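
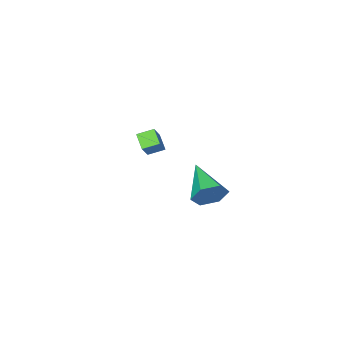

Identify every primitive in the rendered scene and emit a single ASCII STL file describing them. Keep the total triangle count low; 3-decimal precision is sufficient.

solid 
facet normal -0.516 -0.401 -0.757
outer loop
vertex -3.158 -2.594 -2.057
vertex -3.934 -2.188 -1.743
vertex -2.967 -1.805 -2.606
endloop
endfacet
facet normal 0.834 -0.437 -0.338
outer loop
vertex -2.306 -1.292 -1.637
vertex -3.158 -2.594 -2.057
vertex -2.967 -1.805 -2.606
endloop
endfacet
facet normal -0.517 -0.400 -0.757
outer loop
vertex -2.967 -1.805 -2.606
vertex -3.934 -2.188 -1.743
vertex -3.743 -1.399 -2.291
endloop
endfacet
facet normal 0.195 0.806 -0.559
outer loop
vertex -3.743 -1.399 -2.291
vertex -2.306 -1.292 -1.637
vertex -2.967 -1.805 -2.606
endloop
endfacet
facet normal -0.195 -0.806 0.560
outer loop
vertex -3.158 -2.594 -2.057
vertex -3.273 -1.675 -0.774
vertex -3.934 -2.188 -1.743
endloop
endfacet
facet normal 0.834 -0.437 -0.338
outer loop
vertex -2.497 -2.081 -1.089
vertex -3.158 -2.594 -2.057
vertex -2.306 -1.292 -1.637
endloop
endfacet
facet normal -0.194 -0.806 0.560
outer loop
vertex -2.497 -2.081 -1.089
vertex -3.273 -1.675 -0.774
vertex -3.158 -2.594 -2.057
endloop
endfacet
facet normal -0.834 0.436 0.338
outer loop
vertex -3.934 -2.188 -1.743
vertex -3.273 -1.675 -0.774
vertex -3.743 -1.399 -2.291
endloop
endfacet
facet normal 0.195 0.805 -0.560
outer loop
vertex -3.082 -0.886 -1.323
vertex -2.306 -1.292 -1.637
vertex -3.743 -1.399 -2.291
endloop
endfacet
facet normal -0.834 0.437 0.338
outer loop
vertex -3.743 -1.399 -2.291
vertex -3.273 -1.675 -0.774
vertex -3.082 -0.886 -1.323
endloop
endfacet
facet normal 0.516 0.401 0.757
outer loop
vertex -3.082 -0.886 -1.323
vertex -2.497 -2.081 -1.089
vertex -2.306 -1.292 -1.637
endloop
endfacet
facet normal 0.517 0.401 0.756
outer loop
vertex -3.273 -1.675 -0.774
vertex -2.497 -2.081 -1.089
vertex -3.082 -0.886 -1.323
endloop
endfacet
facet normal 0.258 0.902 -0.346
outer loop
vertex -1.668 4.577 -1.905
vertex -1.949 4.963 -1.107
vertex -1.069 4.676 -1.2
endloop
endfacet
facet normal 0.586 -0.705 -0.399
outer loop
vertex -1.668 4.577 -1.905
vertex -1.069 4.676 -1.2
vertex -2.511 2.997 -0.353
endloop
endfacet
facet normal 0.258 0.902 -0.346
outer loop
vertex -1.069 4.676 -1.2
vertex -1.949 4.963 -1.107
vertex -1.35 5.062 -0.402
endloop
endfacet
facet normal 0.771 -0.422 0.476
outer loop
vertex -1.069 4.676 -1.2
vertex -1.35 5.062 -0.402
vertex -2.511 2.997 -0.353
endloop
endfacet
facet normal 0.259 0.902 -0.346
outer loop
vertex -1.35 5.062 -0.402
vertex -1.949 4.963 -1.107
vertex -2.23 5.35 -0.309
endloop
endfacet
facet normal 0.095 -0.030 0.995
outer loop
vertex -1.35 5.062 -0.402
vertex -2.23 5.35 -0.309
vertex -2.511 2.997 -0.353
endloop
endfacet
facet normal 0.259 0.902 -0.346
outer loop
vertex -2.23 5.35 -0.309
vertex -1.949 4.963 -1.107
vertex -2.828 5.251 -1.014
endloop
endfacet
facet normal -0.766 0.080 0.638
outer loop
vertex -2.23 5.35 -0.309
vertex -2.828 5.251 -1.014
vertex -2.511 2.997 -0.353
endloop
endfacet
facet normal 0.259 0.902 -0.346
outer loop
vertex -2.828 5.251 -1.014
vertex -1.949 4.963 -1.107
vertex -2.547 4.864 -1.812
endloop
endfacet
facet normal -0.950 -0.203 -0.236
outer loop
vertex -2.828 5.251 -1.014
vertex -2.547 4.864 -1.812
vertex -2.511 2.997 -0.353
endloop
endfacet
facet normal 0.258 0.902 -0.346
outer loop
vertex -2.547 4.864 -1.812
vertex -1.949 4.963 -1.107
vertex -1.668 4.577 -1.905
endloop
endfacet
facet normal -0.274 -0.595 -0.755
outer loop
vertex -2.547 4.864 -1.812
vertex -1.668 4.577 -1.905
vertex -2.511 2.997 -0.353
endloop
endfacet

endsolid


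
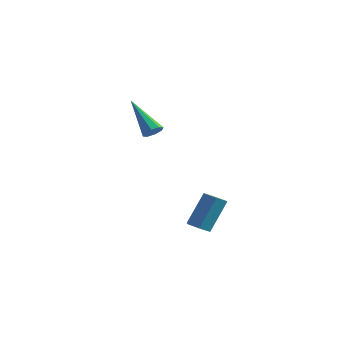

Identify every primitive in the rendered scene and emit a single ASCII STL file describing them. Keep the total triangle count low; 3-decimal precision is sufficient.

solid 
facet normal 0.704 -0.191 -0.684
outer loop
vertex -0.447 -0.094 1.112
vertex -0.788 -0.048 0.748
vertex -0.476 0.265 0.982
endloop
endfacet
facet normal 0.537 0.325 0.778
outer loop
vertex -0.447 -0.094 1.112
vertex -0.476 0.265 0.982
vertex -2.252 0.348 2.172
endloop
endfacet
facet normal 0.704 -0.191 -0.684
outer loop
vertex -0.476 0.265 0.982
vertex -0.788 -0.048 0.748
vertex -0.687 0.44 0.716
endloop
endfacet
facet normal 0.283 0.889 0.360
outer loop
vertex -0.476 0.265 0.982
vertex -0.687 0.44 0.716
vertex -2.252 0.348 2.172
endloop
endfacet
facet normal 0.702 -0.190 -0.686
outer loop
vertex -0.687 0.44 0.716
vertex -0.788 -0.048 0.748
vertex -0.958 0.33 0.469
endloop
endfacet
facet normal -0.224 0.958 -0.180
outer loop
vertex -0.687 0.44 0.716
vertex -0.958 0.33 0.469
vertex -2.252 0.348 2.172
endloop
endfacet
facet normal 0.704 -0.189 -0.685
outer loop
vertex -0.958 0.33 0.469
vertex -0.788 -0.048 0.748
vertex -1.129 -0.002 0.385
endloop
endfacet
facet normal -0.691 0.490 -0.531
outer loop
vertex -0.958 0.33 0.469
vertex -1.129 -0.002 0.385
vertex -2.252 0.348 2.172
endloop
endfacet
facet normal 0.703 -0.191 -0.685
outer loop
vertex -1.129 -0.002 0.385
vertex -0.788 -0.048 0.748
vertex -1.1 -0.361 0.515
endloop
endfacet
facet normal -0.842 -0.242 -0.482
outer loop
vertex -1.129 -0.002 0.385
vertex -1.1 -0.361 0.515
vertex -2.252 0.348 2.172
endloop
endfacet
facet normal 0.703 -0.191 -0.685
outer loop
vertex -1.1 -0.361 0.515
vertex -0.788 -0.048 0.748
vertex -0.889 -0.537 0.781
endloop
endfacet
facet normal -0.589 -0.805 -0.065
outer loop
vertex -1.1 -0.361 0.515
vertex -0.889 -0.537 0.781
vertex -2.252 0.348 2.172
endloop
endfacet
facet normal 0.703 -0.191 -0.685
outer loop
vertex -0.889 -0.537 0.781
vertex -0.788 -0.048 0.748
vertex -0.618 -0.426 1.028
endloop
endfacet
facet normal -0.079 -0.874 0.479
outer loop
vertex -0.889 -0.537 0.781
vertex -0.618 -0.426 1.028
vertex -2.252 0.348 2.172
endloop
endfacet
facet normal 0.704 -0.190 -0.684
outer loop
vertex -0.618 -0.426 1.028
vertex -0.788 -0.048 0.748
vertex -0.447 -0.094 1.112
endloop
endfacet
facet normal 0.386 -0.408 0.827
outer loop
vertex -0.618 -0.426 1.028
vertex -0.447 -0.094 1.112
vertex -2.252 0.348 2.172
endloop
endfacet
facet normal -0.146 -0.501 -0.853
outer loop
vertex 1.449 0.163 -4.506
vertex 1.098 0.618 -4.713
vertex 1.699 0.624 -4.819
endloop
endfacet
facet normal 0.901 -0.424 0.095
outer loop
vertex 1.449 0.163 -4.506
vertex 1.699 0.624 -4.819
vertex 1.712 1.068 -2.961
endloop
endfacet
facet normal 0.900 -0.426 0.096
outer loop
vertex 1.712 1.068 -2.961
vertex 1.699 0.624 -4.819
vertex 1.963 1.528 -3.273
endloop
endfacet
facet normal 0.146 0.500 0.854
outer loop
vertex 1.712 1.068 -2.961
vertex 1.963 1.528 -3.273
vertex 1.362 1.522 -3.167
endloop
endfacet
facet normal -0.146 -0.500 -0.854
outer loop
vertex 1.699 0.624 -4.819
vertex 1.098 0.618 -4.713
vertex 1.348 1.078 -5.025
endloop
endfacet
facet normal 0.805 0.442 -0.396
outer loop
vertex 1.699 0.624 -4.819
vertex 1.348 1.078 -5.025
vertex 1.963 1.528 -3.273
endloop
endfacet
facet normal 0.805 0.442 -0.396
outer loop
vertex 1.963 1.528 -3.273
vertex 1.348 1.078 -5.025
vertex 1.612 1.983 -3.479
endloop
endfacet
facet normal 0.146 0.499 0.854
outer loop
vertex 1.963 1.528 -3.273
vertex 1.612 1.983 -3.479
vertex 1.362 1.522 -3.167
endloop
endfacet
facet normal -0.146 -0.500 -0.854
outer loop
vertex 1.348 1.078 -5.025
vertex 1.098 0.618 -4.713
vertex 0.748 1.072 -4.919
endloop
endfacet
facet normal -0.095 0.866 -0.491
outer loop
vertex 1.348 1.078 -5.025
vertex 0.748 1.072 -4.919
vertex 1.612 1.983 -3.479
endloop
endfacet
facet normal -0.094 0.866 -0.491
outer loop
vertex 1.612 1.983 -3.479
vertex 0.748 1.072 -4.919
vertex 1.011 1.977 -3.374
endloop
endfacet
facet normal 0.144 0.500 0.854
outer loop
vertex 1.612 1.983 -3.479
vertex 1.011 1.977 -3.374
vertex 1.362 1.522 -3.167
endloop
endfacet
facet normal -0.146 -0.500 -0.854
outer loop
vertex 0.748 1.072 -4.919
vertex 1.098 0.618 -4.713
vertex 0.497 0.612 -4.607
endloop
endfacet
facet normal -0.900 0.426 -0.096
outer loop
vertex 0.748 1.072 -4.919
vertex 0.497 0.612 -4.607
vertex 1.011 1.977 -3.374
endloop
endfacet
facet normal -0.901 0.424 -0.094
outer loop
vertex 1.011 1.977 -3.374
vertex 0.497 0.612 -4.607
vertex 0.761 1.516 -3.061
endloop
endfacet
facet normal 0.146 0.501 0.853
outer loop
vertex 1.011 1.977 -3.374
vertex 0.761 1.516 -3.061
vertex 1.362 1.522 -3.167
endloop
endfacet
facet normal -0.146 -0.499 -0.854
outer loop
vertex 0.497 0.612 -4.607
vertex 1.098 0.618 -4.713
vertex 0.848 0.157 -4.401
endloop
endfacet
facet normal -0.805 -0.442 0.396
outer loop
vertex 0.497 0.612 -4.607
vertex 0.848 0.157 -4.401
vertex 0.761 1.516 -3.061
endloop
endfacet
facet normal -0.805 -0.442 0.396
outer loop
vertex 0.761 1.516 -3.061
vertex 0.848 0.157 -4.401
vertex 1.112 1.062 -2.855
endloop
endfacet
facet normal 0.146 0.500 0.854
outer loop
vertex 0.761 1.516 -3.061
vertex 1.112 1.062 -2.855
vertex 1.362 1.522 -3.167
endloop
endfacet
facet normal -0.144 -0.500 -0.854
outer loop
vertex 0.848 0.157 -4.401
vertex 1.098 0.618 -4.713
vertex 1.449 0.163 -4.506
endloop
endfacet
facet normal 0.094 -0.866 0.491
outer loop
vertex 0.848 0.157 -4.401
vertex 1.449 0.163 -4.506
vertex 1.112 1.062 -2.855
endloop
endfacet
facet normal 0.095 -0.866 0.491
outer loop
vertex 1.112 1.062 -2.855
vertex 1.449 0.163 -4.506
vertex 1.712 1.068 -2.961
endloop
endfacet
facet normal 0.146 0.500 0.854
outer loop
vertex 1.112 1.062 -2.855
vertex 1.712 1.068 -2.961
vertex 1.362 1.522 -3.167
endloop
endfacet

endsolid


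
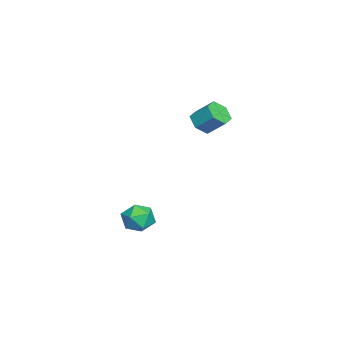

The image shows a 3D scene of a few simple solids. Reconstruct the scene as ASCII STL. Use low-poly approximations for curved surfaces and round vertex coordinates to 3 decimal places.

solid 
facet normal -0.104 0.927 0.360
outer loop
vertex -0.639 -2.701 -3.426
vertex -1.191 -3.074 -2.625
vertex -0.156 -2.987 -2.549
endloop
endfacet
facet normal 0.509 0.861 0.000
outer loop
vertex -0.639 -2.701 -3.426
vertex -0.156 -2.987 -2.549
vertex 0.256 -3.23 -3.473
endloop
endfacet
facet normal 0.353 0.657 -0.666
outer loop
vertex -0.639 -2.701 -3.426
vertex 0.256 -3.23 -3.473
vertex -0.524 -3.467 -4.121
endloop
endfacet
facet normal -0.356 0.598 -0.718
outer loop
vertex -0.639 -2.701 -3.426
vertex -0.524 -3.467 -4.121
vertex -1.418 -3.37 -3.597
endloop
endfacet
facet normal -0.639 0.765 -0.084
outer loop
vertex -0.639 -2.701 -3.426
vertex -1.418 -3.37 -3.597
vertex -1.191 -3.074 -2.625
endloop
endfacet
facet normal 0.889 0.340 0.307
outer loop
vertex 0.256 -3.23 -3.473
vertex -0.156 -2.987 -2.549
vertex 0.258 -3.93 -2.703
endloop
endfacet
facet normal -0.103 0.447 0.889
outer loop
vertex -0.156 -2.987 -2.549
vertex -1.191 -3.074 -2.625
vertex -0.636 -3.833 -2.179
endloop
endfacet
facet normal -0.968 0.184 0.170
outer loop
vertex -1.191 -3.074 -2.625
vertex -1.418 -3.37 -3.597
vertex -1.416 -4.07 -2.827
endloop
endfacet
facet normal -0.511 -0.084 -0.856
outer loop
vertex -1.418 -3.37 -3.597
vertex -0.524 -3.467 -4.121
vertex -1.004 -4.313 -3.751
endloop
endfacet
facet normal 0.637 0.013 -0.771
outer loop
vertex -0.524 -3.467 -4.121
vertex 0.256 -3.23 -3.473
vertex 0.031 -4.226 -3.675
endloop
endfacet
facet normal 0.356 -0.598 0.718
outer loop
vertex -0.521 -4.599 -2.874
vertex 0.258 -3.93 -2.703
vertex -0.636 -3.833 -2.179
endloop
endfacet
facet normal -0.353 -0.657 0.666
outer loop
vertex -0.521 -4.599 -2.874
vertex -0.636 -3.833 -2.179
vertex -1.416 -4.07 -2.827
endloop
endfacet
facet normal -0.509 -0.861 -0.000
outer loop
vertex -0.521 -4.599 -2.874
vertex -1.416 -4.07 -2.827
vertex -1.004 -4.313 -3.751
endloop
endfacet
facet normal 0.104 -0.927 -0.360
outer loop
vertex -0.521 -4.599 -2.874
vertex -1.004 -4.313 -3.751
vertex 0.031 -4.226 -3.675
endloop
endfacet
facet normal 0.639 -0.765 0.084
outer loop
vertex -0.521 -4.599 -2.874
vertex 0.031 -4.226 -3.675
vertex 0.258 -3.93 -2.703
endloop
endfacet
facet normal 0.511 0.084 0.856
outer loop
vertex -0.636 -3.833 -2.179
vertex 0.258 -3.93 -2.703
vertex -0.156 -2.987 -2.549
endloop
endfacet
facet normal -0.637 -0.013 0.771
outer loop
vertex -1.416 -4.07 -2.827
vertex -0.636 -3.833 -2.179
vertex -1.191 -3.074 -2.625
endloop
endfacet
facet normal -0.889 -0.340 -0.307
outer loop
vertex -1.004 -4.313 -3.751
vertex -1.416 -4.07 -2.827
vertex -1.418 -3.37 -3.597
endloop
endfacet
facet normal 0.103 -0.447 -0.889
outer loop
vertex 0.031 -4.226 -3.675
vertex -1.004 -4.313 -3.751
vertex -0.524 -3.467 -4.121
endloop
endfacet
facet normal 0.968 -0.184 -0.170
outer loop
vertex 0.258 -3.93 -2.703
vertex 0.031 -4.226 -3.675
vertex 0.256 -3.23 -3.473
endloop
endfacet
facet normal -0.214 -0.717 -0.664
outer loop
vertex -1.839 -0.764 3.294
vertex -2.69 -0.545 3.332
vertex -2.162 -0.158 2.744
endloop
endfacet
facet normal 0.905 0.110 -0.410
outer loop
vertex -1.839 -0.764 3.294
vertex -2.162 -0.158 2.744
vertex -1.538 0.247 4.23
endloop
endfacet
facet normal 0.905 0.111 -0.410
outer loop
vertex -1.538 0.247 4.23
vertex -2.162 -0.158 2.744
vertex -1.862 0.853 3.68
endloop
endfacet
facet normal 0.213 0.717 0.664
outer loop
vertex -1.538 0.247 4.23
vertex -1.862 0.853 3.68
vertex -2.39 0.465 4.268
endloop
endfacet
facet normal -0.213 -0.717 -0.663
outer loop
vertex -2.162 -0.158 2.744
vertex -2.69 -0.545 3.332
vertex -3.014 0.06 2.782
endloop
endfacet
facet normal 0.133 0.652 -0.747
outer loop
vertex -2.162 -0.158 2.744
vertex -3.014 0.06 2.782
vertex -1.862 0.853 3.68
endloop
endfacet
facet normal 0.134 0.652 -0.747
outer loop
vertex -1.862 0.853 3.68
vertex -3.014 0.06 2.782
vertex -2.713 1.071 3.718
endloop
endfacet
facet normal 0.213 0.716 0.664
outer loop
vertex -1.862 0.853 3.68
vertex -2.713 1.071 3.718
vertex -2.39 0.465 4.268
endloop
endfacet
facet normal -0.213 -0.717 -0.663
outer loop
vertex -3.014 0.06 2.782
vertex -2.69 -0.545 3.332
vertex -3.542 -0.327 3.37
endloop
endfacet
facet normal -0.771 0.541 -0.336
outer loop
vertex -3.014 0.06 2.782
vertex -3.542 -0.327 3.37
vertex -2.713 1.071 3.718
endloop
endfacet
facet normal -0.771 0.541 -0.336
outer loop
vertex -2.713 1.071 3.718
vertex -3.542 -0.327 3.37
vertex -3.241 0.684 4.306
endloop
endfacet
facet normal 0.214 0.717 0.664
outer loop
vertex -2.713 1.071 3.718
vertex -3.241 0.684 4.306
vertex -2.39 0.465 4.268
endloop
endfacet
facet normal -0.213 -0.717 -0.664
outer loop
vertex -3.542 -0.327 3.37
vertex -2.69 -0.545 3.332
vertex -3.218 -0.933 3.92
endloop
endfacet
facet normal -0.905 -0.111 0.411
outer loop
vertex -3.542 -0.327 3.37
vertex -3.218 -0.933 3.92
vertex -3.241 0.684 4.306
endloop
endfacet
facet normal -0.905 -0.111 0.410
outer loop
vertex -3.241 0.684 4.306
vertex -3.218 -0.933 3.92
vertex -2.918 0.078 4.856
endloop
endfacet
facet normal 0.214 0.717 0.664
outer loop
vertex -3.241 0.684 4.306
vertex -2.918 0.078 4.856
vertex -2.39 0.465 4.268
endloop
endfacet
facet normal -0.213 -0.716 -0.664
outer loop
vertex -3.218 -0.933 3.92
vertex -2.69 -0.545 3.332
vertex -2.367 -1.151 3.882
endloop
endfacet
facet normal -0.134 -0.652 0.747
outer loop
vertex -3.218 -0.933 3.92
vertex -2.367 -1.151 3.882
vertex -2.918 0.078 4.856
endloop
endfacet
facet normal -0.133 -0.652 0.747
outer loop
vertex -2.918 0.078 4.856
vertex -2.367 -1.151 3.882
vertex -2.066 -0.14 4.818
endloop
endfacet
facet normal 0.213 0.717 0.663
outer loop
vertex -2.918 0.078 4.856
vertex -2.066 -0.14 4.818
vertex -2.39 0.465 4.268
endloop
endfacet
facet normal -0.214 -0.717 -0.664
outer loop
vertex -2.367 -1.151 3.882
vertex -2.69 -0.545 3.332
vertex -1.839 -0.764 3.294
endloop
endfacet
facet normal 0.771 -0.541 0.336
outer loop
vertex -2.367 -1.151 3.882
vertex -1.839 -0.764 3.294
vertex -2.066 -0.14 4.818
endloop
endfacet
facet normal 0.771 -0.541 0.336
outer loop
vertex -2.066 -0.14 4.818
vertex -1.839 -0.764 3.294
vertex -1.538 0.247 4.23
endloop
endfacet
facet normal 0.213 0.717 0.663
outer loop
vertex -2.066 -0.14 4.818
vertex -1.538 0.247 4.23
vertex -2.39 0.465 4.268
endloop
endfacet

endsolid


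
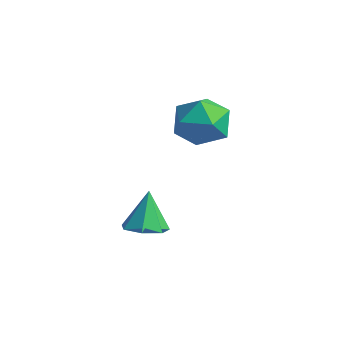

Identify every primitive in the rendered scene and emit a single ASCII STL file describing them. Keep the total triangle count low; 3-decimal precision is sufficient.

solid 
facet normal 0.248 -0.337 -0.908
outer loop
vertex -0.655 -0.393 -0.751
vertex -1.161 0.19 -1.106
vertex -0.338 0.255 -0.905
endloop
endfacet
facet normal 0.676 -0.159 0.720
outer loop
vertex -0.655 -0.393 -0.751
vertex -0.338 0.255 -0.905
vertex -1.559 0.73 0.346
endloop
endfacet
facet normal 0.248 -0.337 -0.908
outer loop
vertex -0.338 0.255 -0.905
vertex -1.161 0.19 -1.106
vertex -0.641 0.854 -1.21
endloop
endfacet
facet normal 0.684 0.575 0.449
outer loop
vertex -0.338 0.255 -0.905
vertex -0.641 0.854 -1.21
vertex -1.559 0.73 0.346
endloop
endfacet
facet normal 0.249 -0.337 -0.908
outer loop
vertex -0.641 0.854 -1.21
vertex -1.161 0.19 -1.106
vertex -1.335 0.954 -1.437
endloop
endfacet
facet normal 0.098 0.986 0.136
outer loop
vertex -0.641 0.854 -1.21
vertex -1.335 0.954 -1.437
vertex -1.559 0.73 0.346
endloop
endfacet
facet normal 0.249 -0.337 -0.908
outer loop
vertex -1.335 0.954 -1.437
vertex -1.161 0.19 -1.106
vertex -1.899 0.478 -1.415
endloop
endfacet
facet normal -0.645 0.764 0.015
outer loop
vertex -1.335 0.954 -1.437
vertex -1.899 0.478 -1.415
vertex -1.559 0.73 0.346
endloop
endfacet
facet normal 0.249 -0.336 -0.908
outer loop
vertex -1.899 0.478 -1.415
vertex -1.161 0.19 -1.106
vertex -1.907 -0.214 -1.161
endloop
endfacet
facet normal -0.981 0.077 0.178
outer loop
vertex -1.899 0.478 -1.415
vertex -1.907 -0.214 -1.161
vertex -1.559 0.73 0.346
endloop
endfacet
facet normal 0.249 -0.337 -0.908
outer loop
vertex -1.907 -0.214 -1.161
vertex -1.161 0.19 -1.106
vertex -1.353 -0.602 -0.865
endloop
endfacet
facet normal -0.660 -0.559 0.502
outer loop
vertex -1.907 -0.214 -1.161
vertex -1.353 -0.602 -0.865
vertex -1.559 0.73 0.346
endloop
endfacet
facet normal 0.249 -0.337 -0.908
outer loop
vertex -1.353 -0.602 -0.865
vertex -1.161 0.19 -1.106
vertex -0.655 -0.393 -0.751
endloop
endfacet
facet normal 0.077 -0.664 0.744
outer loop
vertex -1.353 -0.602 -0.865
vertex -0.655 -0.393 -0.751
vertex -1.559 0.73 0.346
endloop
endfacet
facet normal 0.003 0.554 0.832
outer loop
vertex -1.683 3.517 3.712
vertex -1.132 2.679 4.268
vertex -0.537 3.493 3.724
endloop
endfacet
facet normal 0.018 0.968 0.251
outer loop
vertex -1.683 3.517 3.712
vertex -0.537 3.493 3.724
vertex -1.095 3.754 2.757
endloop
endfacet
facet normal -0.559 0.817 -0.141
outer loop
vertex -1.683 3.517 3.712
vertex -1.095 3.754 2.757
vertex -2.036 3.101 2.704
endloop
endfacet
facet normal -0.930 0.309 0.198
outer loop
vertex -1.683 3.517 3.712
vertex -2.036 3.101 2.704
vertex -2.058 2.437 3.638
endloop
endfacet
facet normal -0.582 0.147 0.799
outer loop
vertex -1.683 3.517 3.712
vertex -2.058 2.437 3.638
vertex -1.132 2.679 4.268
endloop
endfacet
facet normal 0.595 0.793 -0.129
outer loop
vertex -1.095 3.754 2.757
vertex -0.537 3.493 3.724
vertex -0.182 3.063 2.722
endloop
endfacet
facet normal 0.572 0.124 0.811
outer loop
vertex -0.537 3.493 3.724
vertex -1.132 2.679 4.268
vertex -0.204 2.399 3.656
endloop
endfacet
facet normal -0.375 -0.534 0.757
outer loop
vertex -1.132 2.679 4.268
vertex -2.058 2.437 3.638
vertex -1.145 1.746 3.603
endloop
endfacet
facet normal -0.938 -0.272 -0.216
outer loop
vertex -2.058 2.437 3.638
vertex -2.036 3.101 2.704
vertex -1.703 2.007 2.636
endloop
endfacet
facet normal -0.338 0.549 -0.764
outer loop
vertex -2.036 3.101 2.704
vertex -1.095 3.754 2.757
vertex -1.108 2.821 2.092
endloop
endfacet
facet normal 0.930 -0.309 -0.198
outer loop
vertex -0.557 1.983 2.648
vertex -0.182 3.063 2.722
vertex -0.204 2.399 3.656
endloop
endfacet
facet normal 0.559 -0.817 0.141
outer loop
vertex -0.557 1.983 2.648
vertex -0.204 2.399 3.656
vertex -1.145 1.746 3.603
endloop
endfacet
facet normal -0.018 -0.968 -0.251
outer loop
vertex -0.557 1.983 2.648
vertex -1.145 1.746 3.603
vertex -1.703 2.007 2.636
endloop
endfacet
facet normal -0.003 -0.554 -0.832
outer loop
vertex -0.557 1.983 2.648
vertex -1.703 2.007 2.636
vertex -1.108 2.821 2.092
endloop
endfacet
facet normal 0.582 -0.147 -0.799
outer loop
vertex -0.557 1.983 2.648
vertex -1.108 2.821 2.092
vertex -0.182 3.063 2.722
endloop
endfacet
facet normal 0.938 0.272 0.216
outer loop
vertex -0.204 2.399 3.656
vertex -0.182 3.063 2.722
vertex -0.537 3.493 3.724
endloop
endfacet
facet normal 0.338 -0.549 0.764
outer loop
vertex -1.145 1.746 3.603
vertex -0.204 2.399 3.656
vertex -1.132 2.679 4.268
endloop
endfacet
facet normal -0.595 -0.793 0.129
outer loop
vertex -1.703 2.007 2.636
vertex -1.145 1.746 3.603
vertex -2.058 2.437 3.638
endloop
endfacet
facet normal -0.572 -0.124 -0.811
outer loop
vertex -1.108 2.821 2.092
vertex -1.703 2.007 2.636
vertex -2.036 3.101 2.704
endloop
endfacet
facet normal 0.375 0.534 -0.757
outer loop
vertex -0.182 3.063 2.722
vertex -1.108 2.821 2.092
vertex -1.095 3.754 2.757
endloop
endfacet

endsolid


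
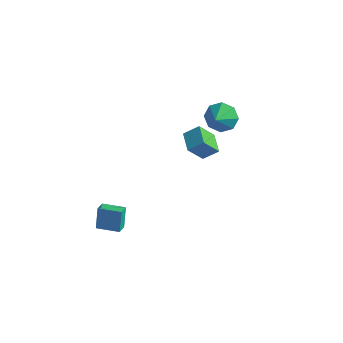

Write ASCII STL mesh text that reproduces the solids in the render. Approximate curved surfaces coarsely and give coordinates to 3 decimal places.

solid 
facet normal -0.901 -0.433 -0.026
outer loop
vertex -4.401 -4.406 -2.933
vertex -4.736 -3.692 -3.221
vertex -4.153 -4.84 -4.294
endloop
endfacet
facet normal 0.400 -0.849 0.344
outer loop
vertex -2.884 -4.228 -4.259
vertex -4.401 -4.406 -2.933
vertex -4.153 -4.84 -4.294
endloop
endfacet
facet normal -0.901 -0.434 -0.025
outer loop
vertex -4.153 -4.84 -4.294
vertex -4.736 -3.692 -3.221
vertex -4.489 -4.126 -4.583
endloop
endfacet
facet normal 0.170 -0.300 -0.939
outer loop
vertex -4.489 -4.126 -4.583
vertex -2.884 -4.228 -4.259
vertex -4.153 -4.84 -4.294
endloop
endfacet
facet normal -0.170 0.299 0.939
outer loop
vertex -4.401 -4.406 -2.933
vertex -3.467 -3.08 -3.186
vertex -4.736 -3.692 -3.221
endloop
endfacet
facet normal 0.400 -0.850 0.343
outer loop
vertex -3.131 -3.794 -2.897
vertex -4.401 -4.406 -2.933
vertex -2.884 -4.228 -4.259
endloop
endfacet
facet normal -0.171 0.299 0.939
outer loop
vertex -3.131 -3.794 -2.897
vertex -3.467 -3.08 -3.186
vertex -4.401 -4.406 -2.933
endloop
endfacet
facet normal -0.400 0.850 -0.343
outer loop
vertex -4.736 -3.692 -3.221
vertex -3.467 -3.08 -3.186
vertex -4.489 -4.126 -4.583
endloop
endfacet
facet normal 0.171 -0.299 -0.939
outer loop
vertex -3.219 -3.514 -4.547
vertex -2.884 -4.228 -4.259
vertex -4.489 -4.126 -4.583
endloop
endfacet
facet normal -0.400 0.850 -0.344
outer loop
vertex -4.489 -4.126 -4.583
vertex -3.467 -3.08 -3.186
vertex -3.219 -3.514 -4.547
endloop
endfacet
facet normal 0.901 0.433 0.025
outer loop
vertex -3.219 -3.514 -4.547
vertex -3.131 -3.794 -2.897
vertex -2.884 -4.228 -4.259
endloop
endfacet
facet normal 0.900 0.434 0.026
outer loop
vertex -3.467 -3.08 -3.186
vertex -3.131 -3.794 -2.897
vertex -3.219 -3.514 -4.547
endloop
endfacet
facet normal -0.774 0.590 0.228
outer loop
vertex -0.557 -1.468 4.208
vertex 0.082 -0.876 4.846
vertex -0.224 -0.585 3.055
endloop
endfacet
facet normal -0.592 -0.548 -0.591
outer loop
vertex 0.798 -1.364 2.754
vertex -0.557 -1.468 4.208
vertex -0.224 -0.585 3.055
endloop
endfacet
facet normal -0.774 0.590 0.228
outer loop
vertex -0.224 -0.585 3.055
vertex 0.082 -0.876 4.846
vertex 0.415 0.007 3.693
endloop
endfacet
facet normal 0.224 0.593 -0.774
outer loop
vertex 0.415 0.007 3.693
vertex 0.798 -1.364 2.754
vertex -0.224 -0.585 3.055
endloop
endfacet
facet normal -0.224 -0.593 0.774
outer loop
vertex -0.557 -1.468 4.208
vertex 1.104 -1.655 4.545
vertex 0.082 -0.876 4.846
endloop
endfacet
facet normal -0.592 -0.548 -0.591
outer loop
vertex 0.465 -2.247 3.907
vertex -0.557 -1.468 4.208
vertex 0.798 -1.364 2.754
endloop
endfacet
facet normal -0.224 -0.593 0.774
outer loop
vertex 0.465 -2.247 3.907
vertex 1.104 -1.655 4.545
vertex -0.557 -1.468 4.208
endloop
endfacet
facet normal 0.592 0.548 0.591
outer loop
vertex 0.082 -0.876 4.846
vertex 1.104 -1.655 4.545
vertex 0.415 0.007 3.693
endloop
endfacet
facet normal 0.224 0.593 -0.774
outer loop
vertex 1.437 -0.772 3.392
vertex 0.798 -1.364 2.754
vertex 0.415 0.007 3.693
endloop
endfacet
facet normal 0.592 0.548 0.591
outer loop
vertex 0.415 0.007 3.693
vertex 1.104 -1.655 4.545
vertex 1.437 -0.772 3.392
endloop
endfacet
facet normal 0.774 -0.590 -0.228
outer loop
vertex 1.437 -0.772 3.392
vertex 0.465 -2.247 3.907
vertex 0.798 -1.364 2.754
endloop
endfacet
facet normal 0.774 -0.590 -0.228
outer loop
vertex 1.104 -1.655 4.545
vertex 0.465 -2.247 3.907
vertex 1.437 -0.772 3.392
endloop
endfacet
facet normal -0.319 0.809 -0.494
outer loop
vertex -0.946 2.153 1.702
vertex -1.268 2.567 2.588
vertex -0.389 2.587 2.053
endloop
endfacet
facet normal 0.692 -0.669 -0.271
outer loop
vertex -0.946 2.153 1.702
vertex -0.389 2.587 2.053
vertex -0.892 1.613 3.172
endloop
endfacet
facet normal -0.319 0.809 -0.494
outer loop
vertex -0.389 2.587 2.053
vertex -1.268 2.567 2.588
vertex -0.347 3.009 2.717
endloop
endfacet
facet normal 0.937 -0.319 0.143
outer loop
vertex -0.389 2.587 2.053
vertex -0.347 3.009 2.717
vertex -0.892 1.613 3.172
endloop
endfacet
facet normal -0.319 0.809 -0.494
outer loop
vertex -0.347 3.009 2.717
vertex -1.268 2.567 2.588
vertex -0.844 3.173 3.306
endloop
endfacet
facet normal 0.751 -0.079 0.656
outer loop
vertex -0.347 3.009 2.717
vertex -0.844 3.173 3.306
vertex -0.892 1.613 3.172
endloop
endfacet
facet normal -0.319 0.809 -0.494
outer loop
vertex -0.844 3.173 3.306
vertex -1.268 2.567 2.588
vertex -1.59 2.982 3.475
endloop
endfacet
facet normal 0.242 -0.090 0.966
outer loop
vertex -0.844 3.173 3.306
vertex -1.59 2.982 3.475
vertex -0.892 1.613 3.172
endloop
endfacet
facet normal -0.318 0.809 -0.494
outer loop
vertex -1.59 2.982 3.475
vertex -1.268 2.567 2.588
vertex -2.148 2.548 3.124
endloop
endfacet
facet normal -0.292 -0.346 0.892
outer loop
vertex -1.59 2.982 3.475
vertex -2.148 2.548 3.124
vertex -0.892 1.613 3.172
endloop
endfacet
facet normal -0.319 0.808 -0.495
outer loop
vertex -2.148 2.548 3.124
vertex -1.268 2.567 2.588
vertex -2.19 2.125 2.46
endloop
endfacet
facet normal -0.536 -0.696 0.477
outer loop
vertex -2.148 2.548 3.124
vertex -2.19 2.125 2.46
vertex -0.892 1.613 3.172
endloop
endfacet
facet normal -0.319 0.809 -0.494
outer loop
vertex -2.19 2.125 2.46
vertex -1.268 2.567 2.588
vertex -1.692 1.962 1.871
endloop
endfacet
facet normal -0.349 -0.936 -0.036
outer loop
vertex -2.19 2.125 2.46
vertex -1.692 1.962 1.871
vertex -0.892 1.613 3.172
endloop
endfacet
facet normal -0.319 0.809 -0.494
outer loop
vertex -1.692 1.962 1.871
vertex -1.268 2.567 2.588
vertex -0.946 2.153 1.702
endloop
endfacet
facet normal 0.159 -0.925 -0.346
outer loop
vertex -1.692 1.962 1.871
vertex -0.946 2.153 1.702
vertex -0.892 1.613 3.172
endloop
endfacet

endsolid


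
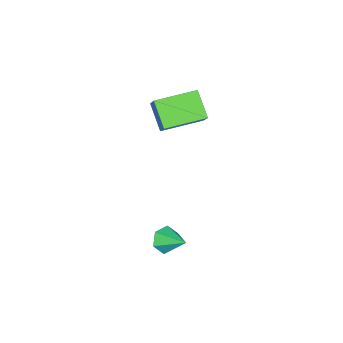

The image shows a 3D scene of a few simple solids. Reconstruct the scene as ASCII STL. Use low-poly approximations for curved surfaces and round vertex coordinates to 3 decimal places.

solid 
facet normal -0.076 -0.867 -0.493
outer loop
vertex 1.27 -1.272 -2.112
vertex 0.878 -1.52 -1.615
vertex 0.595 -1.196 -2.141
endloop
endfacet
facet normal 0.115 0.790 -0.602
outer loop
vertex 1.27 -1.272 -2.112
vertex 0.595 -1.196 -2.141
vertex 0.982 -0.34 -0.945
endloop
endfacet
facet normal -0.077 -0.867 -0.492
outer loop
vertex 0.595 -1.196 -2.141
vertex 0.878 -1.52 -1.615
vertex 0.203 -1.444 -1.643
endloop
endfacet
facet normal -0.717 0.656 -0.237
outer loop
vertex 0.595 -1.196 -2.141
vertex 0.203 -1.444 -1.643
vertex 0.982 -0.34 -0.945
endloop
endfacet
facet normal -0.077 -0.867 -0.492
outer loop
vertex 0.203 -1.444 -1.643
vertex 0.878 -1.52 -1.615
vertex 0.487 -1.768 -1.117
endloop
endfacet
facet normal -0.800 0.210 0.561
outer loop
vertex 0.203 -1.444 -1.643
vertex 0.487 -1.768 -1.117
vertex 0.982 -0.34 -0.945
endloop
endfacet
facet normal -0.075 -0.868 -0.491
outer loop
vertex 0.487 -1.768 -1.117
vertex 0.878 -1.52 -1.615
vertex 1.162 -1.843 -1.088
endloop
endfacet
facet normal -0.054 -0.101 0.993
outer loop
vertex 0.487 -1.768 -1.117
vertex 1.162 -1.843 -1.088
vertex 0.982 -0.34 -0.945
endloop
endfacet
facet normal -0.075 -0.868 -0.491
outer loop
vertex 1.162 -1.843 -1.088
vertex 0.878 -1.52 -1.615
vertex 1.554 -1.595 -1.586
endloop
endfacet
facet normal 0.777 0.033 0.628
outer loop
vertex 1.162 -1.843 -1.088
vertex 1.554 -1.595 -1.586
vertex 0.982 -0.34 -0.945
endloop
endfacet
facet normal -0.075 -0.867 -0.492
outer loop
vertex 1.554 -1.595 -1.586
vertex 0.878 -1.52 -1.615
vertex 1.27 -1.272 -2.112
endloop
endfacet
facet normal 0.861 0.479 -0.170
outer loop
vertex 1.554 -1.595 -1.586
vertex 1.27 -1.272 -2.112
vertex 0.982 -0.34 -0.945
endloop
endfacet
facet normal -0.846 0.521 0.113
outer loop
vertex -3.452 -3.777 3.78
vertex -2.89 -3.068 4.727
vertex -3.001 -2.833 2.805
endloop
endfacet
facet normal -0.429 -0.541 -0.723
outer loop
vertex -1.41 -3.812 2.593
vertex -3.452 -3.777 3.78
vertex -3.001 -2.833 2.805
endloop
endfacet
facet normal -0.846 0.521 0.113
outer loop
vertex -3.001 -2.833 2.805
vertex -2.89 -3.068 4.727
vertex -2.438 -2.124 3.752
endloop
endfacet
facet normal 0.315 0.660 -0.682
outer loop
vertex -2.438 -2.124 3.752
vertex -1.41 -3.812 2.593
vertex -3.001 -2.833 2.805
endloop
endfacet
facet normal -0.315 -0.660 0.682
outer loop
vertex -3.452 -3.777 3.78
vertex -1.299 -4.047 4.515
vertex -2.89 -3.068 4.727
endloop
endfacet
facet normal -0.430 -0.541 -0.723
outer loop
vertex -1.862 -4.756 3.568
vertex -3.452 -3.777 3.78
vertex -1.41 -3.812 2.593
endloop
endfacet
facet normal -0.316 -0.660 0.682
outer loop
vertex -1.862 -4.756 3.568
vertex -1.299 -4.047 4.515
vertex -3.452 -3.777 3.78
endloop
endfacet
facet normal 0.429 0.541 0.723
outer loop
vertex -2.89 -3.068 4.727
vertex -1.299 -4.047 4.515
vertex -2.438 -2.124 3.752
endloop
endfacet
facet normal 0.316 0.660 -0.682
outer loop
vertex -0.848 -3.103 3.54
vertex -1.41 -3.812 2.593
vertex -2.438 -2.124 3.752
endloop
endfacet
facet normal 0.430 0.541 0.723
outer loop
vertex -2.438 -2.124 3.752
vertex -1.299 -4.047 4.515
vertex -0.848 -3.103 3.54
endloop
endfacet
facet normal 0.846 -0.521 -0.112
outer loop
vertex -0.848 -3.103 3.54
vertex -1.862 -4.756 3.568
vertex -1.41 -3.812 2.593
endloop
endfacet
facet normal 0.846 -0.521 -0.113
outer loop
vertex -1.299 -4.047 4.515
vertex -1.862 -4.756 3.568
vertex -0.848 -3.103 3.54
endloop
endfacet

endsolid


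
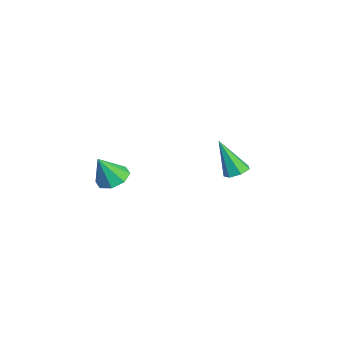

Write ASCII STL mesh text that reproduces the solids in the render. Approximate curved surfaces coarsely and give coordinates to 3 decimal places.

solid 
facet normal -0.172 0.432 -0.885
outer loop
vertex 4.062 -3.79 0.471
vertex 3.729 -3.327 0.762
vertex 4.343 -3.41 0.602
endloop
endfacet
facet normal 0.793 -0.607 0.059
outer loop
vertex 4.062 -3.79 0.471
vertex 4.343 -3.41 0.602
vertex 3.931 -3.833 1.798
endloop
endfacet
facet normal -0.172 0.432 -0.885
outer loop
vertex 4.343 -3.41 0.602
vertex 3.729 -3.327 0.762
vertex 4.264 -2.982 0.826
endloop
endfacet
facet normal 0.945 0.003 0.327
outer loop
vertex 4.343 -3.41 0.602
vertex 4.264 -2.982 0.826
vertex 3.931 -3.833 1.798
endloop
endfacet
facet normal -0.173 0.432 -0.885
outer loop
vertex 4.264 -2.982 0.826
vertex 3.729 -3.327 0.762
vertex 3.872 -2.756 1.013
endloop
endfacet
facet normal 0.590 0.496 0.637
outer loop
vertex 4.264 -2.982 0.826
vertex 3.872 -2.756 1.013
vertex 3.931 -3.833 1.798
endloop
endfacet
facet normal -0.173 0.432 -0.885
outer loop
vertex 3.872 -2.756 1.013
vertex 3.729 -3.327 0.762
vertex 3.396 -2.865 1.053
endloop
endfacet
facet normal -0.066 0.585 0.808
outer loop
vertex 3.872 -2.756 1.013
vertex 3.396 -2.865 1.053
vertex 3.931 -3.833 1.798
endloop
endfacet
facet normal -0.174 0.432 -0.885
outer loop
vertex 3.396 -2.865 1.053
vertex 3.729 -3.327 0.762
vertex 3.115 -3.244 0.923
endloop
endfacet
facet normal -0.636 0.218 0.740
outer loop
vertex 3.396 -2.865 1.053
vertex 3.115 -3.244 0.923
vertex 3.931 -3.833 1.798
endloop
endfacet
facet normal -0.174 0.432 -0.885
outer loop
vertex 3.115 -3.244 0.923
vertex 3.729 -3.327 0.762
vertex 3.193 -3.672 0.699
endloop
endfacet
facet normal -0.789 -0.391 0.473
outer loop
vertex 3.115 -3.244 0.923
vertex 3.193 -3.672 0.699
vertex 3.931 -3.833 1.798
endloop
endfacet
facet normal -0.174 0.433 -0.885
outer loop
vertex 3.193 -3.672 0.699
vertex 3.729 -3.327 0.762
vertex 3.586 -3.898 0.511
endloop
endfacet
facet normal -0.433 -0.887 0.161
outer loop
vertex 3.193 -3.672 0.699
vertex 3.586 -3.898 0.511
vertex 3.931 -3.833 1.798
endloop
endfacet
facet normal -0.172 0.432 -0.885
outer loop
vertex 3.586 -3.898 0.511
vertex 3.729 -3.327 0.762
vertex 4.062 -3.79 0.471
endloop
endfacet
facet normal 0.220 -0.975 -0.010
outer loop
vertex 3.586 -3.898 0.511
vertex 4.062 -3.79 0.471
vertex 3.931 -3.833 1.798
endloop
endfacet
facet normal 0.196 0.392 -0.899
outer loop
vertex -0.236 1.153 -1.78
vertex -0.649 1.481 -1.727
vertex -0.145 1.559 -1.583
endloop
endfacet
facet normal 0.867 -0.361 0.343
outer loop
vertex -0.236 1.153 -1.78
vertex -0.145 1.559 -1.583
vertex -0.971 0.839 -0.253
endloop
endfacet
facet normal 0.196 0.391 -0.899
outer loop
vertex -0.145 1.559 -1.583
vertex -0.649 1.481 -1.727
vertex -0.434 1.906 -1.495
endloop
endfacet
facet normal 0.668 0.397 0.630
outer loop
vertex -0.145 1.559 -1.583
vertex -0.434 1.906 -1.495
vertex -0.971 0.839 -0.253
endloop
endfacet
facet normal 0.197 0.391 -0.899
outer loop
vertex -0.434 1.906 -1.495
vertex -0.649 1.481 -1.727
vertex -0.885 1.933 -1.582
endloop
endfacet
facet normal -0.075 0.772 0.631
outer loop
vertex -0.434 1.906 -1.495
vertex -0.885 1.933 -1.582
vertex -0.971 0.839 -0.253
endloop
endfacet
facet normal 0.196 0.391 -0.899
outer loop
vertex -0.885 1.933 -1.582
vertex -0.649 1.481 -1.727
vertex -1.158 1.619 -1.778
endloop
endfacet
facet normal -0.804 0.483 0.346
outer loop
vertex -0.885 1.933 -1.582
vertex -1.158 1.619 -1.778
vertex -0.971 0.839 -0.253
endloop
endfacet
facet normal 0.196 0.392 -0.899
outer loop
vertex -1.158 1.619 -1.778
vertex -0.649 1.481 -1.727
vertex -1.048 1.202 -1.936
endloop
endfacet
facet normal -0.968 -0.252 -0.010
outer loop
vertex -1.158 1.619 -1.778
vertex -1.048 1.202 -1.936
vertex -0.971 0.839 -0.253
endloop
endfacet
facet normal 0.197 0.392 -0.899
outer loop
vertex -1.048 1.202 -1.936
vertex -0.649 1.481 -1.727
vertex -0.638 0.994 -1.937
endloop
endfacet
facet normal -0.446 -0.879 -0.169
outer loop
vertex -1.048 1.202 -1.936
vertex -0.638 0.994 -1.937
vertex -0.971 0.839 -0.253
endloop
endfacet
facet normal 0.196 0.392 -0.899
outer loop
vertex -0.638 0.994 -1.937
vertex -0.649 1.481 -1.727
vertex -0.236 1.153 -1.78
endloop
endfacet
facet normal 0.372 -0.928 -0.012
outer loop
vertex -0.638 0.994 -1.937
vertex -0.236 1.153 -1.78
vertex -0.971 0.839 -0.253
endloop
endfacet

endsolid


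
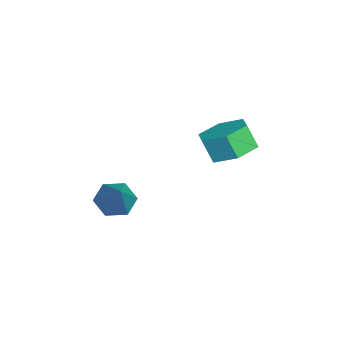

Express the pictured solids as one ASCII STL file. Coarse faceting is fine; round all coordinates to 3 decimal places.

solid 
facet normal 0.258 0.368 -0.894
outer loop
vertex -2.972 2.847 -0.19
vertex -3.623 3.67 -0.039
vertex -2.613 3.728 0.276
endloop
endfacet
facet normal 0.905 -0.416 0.090
outer loop
vertex -2.972 2.847 -0.19
vertex -2.613 3.728 0.276
vertex -3.267 2.427 0.828
endloop
endfacet
facet normal 0.905 -0.417 0.089
outer loop
vertex -3.267 2.427 0.828
vertex -2.613 3.728 0.276
vertex -2.907 3.308 1.295
endloop
endfacet
facet normal -0.258 -0.368 0.893
outer loop
vertex -3.267 2.427 0.828
vertex -2.907 3.308 1.295
vertex -3.917 3.25 0.979
endloop
endfacet
facet normal 0.258 0.367 -0.894
outer loop
vertex -2.613 3.728 0.276
vertex -3.623 3.67 -0.039
vertex -3.263 4.551 0.427
endloop
endfacet
facet normal 0.746 0.511 0.426
outer loop
vertex -2.613 3.728 0.276
vertex -3.263 4.551 0.427
vertex -2.907 3.308 1.295
endloop
endfacet
facet normal 0.746 0.511 0.426
outer loop
vertex -2.907 3.308 1.295
vertex -3.263 4.551 0.427
vertex -3.557 4.131 1.446
endloop
endfacet
facet normal -0.258 -0.368 0.893
outer loop
vertex -2.907 3.308 1.295
vertex -3.557 4.131 1.446
vertex -3.917 3.25 0.979
endloop
endfacet
facet normal 0.258 0.367 -0.894
outer loop
vertex -3.263 4.551 0.427
vertex -3.623 3.67 -0.039
vertex -4.273 4.493 0.112
endloop
endfacet
facet normal -0.158 0.928 0.337
outer loop
vertex -3.263 4.551 0.427
vertex -4.273 4.493 0.112
vertex -3.557 4.131 1.446
endloop
endfacet
facet normal -0.159 0.928 0.337
outer loop
vertex -3.557 4.131 1.446
vertex -4.273 4.493 0.112
vertex -4.568 4.073 1.13
endloop
endfacet
facet normal -0.258 -0.368 0.893
outer loop
vertex -3.557 4.131 1.446
vertex -4.568 4.073 1.13
vertex -3.917 3.25 0.979
endloop
endfacet
facet normal 0.258 0.368 -0.893
outer loop
vertex -4.273 4.493 0.112
vertex -3.623 3.67 -0.039
vertex -4.633 3.612 -0.355
endloop
endfacet
facet normal -0.904 0.417 -0.090
outer loop
vertex -4.273 4.493 0.112
vertex -4.633 3.612 -0.355
vertex -4.568 4.073 1.13
endloop
endfacet
facet normal -0.905 0.416 -0.090
outer loop
vertex -4.568 4.073 1.13
vertex -4.633 3.612 -0.355
vertex -4.927 3.192 0.664
endloop
endfacet
facet normal -0.258 -0.368 0.894
outer loop
vertex -4.568 4.073 1.13
vertex -4.927 3.192 0.664
vertex -3.917 3.25 0.979
endloop
endfacet
facet normal 0.258 0.368 -0.893
outer loop
vertex -4.633 3.612 -0.355
vertex -3.623 3.67 -0.039
vertex -3.983 2.789 -0.506
endloop
endfacet
facet normal -0.746 -0.511 -0.426
outer loop
vertex -4.633 3.612 -0.355
vertex -3.983 2.789 -0.506
vertex -4.927 3.192 0.664
endloop
endfacet
facet normal -0.746 -0.511 -0.426
outer loop
vertex -4.927 3.192 0.664
vertex -3.983 2.789 -0.506
vertex -4.277 2.369 0.513
endloop
endfacet
facet normal -0.258 -0.367 0.894
outer loop
vertex -4.927 3.192 0.664
vertex -4.277 2.369 0.513
vertex -3.917 3.25 0.979
endloop
endfacet
facet normal 0.258 0.368 -0.893
outer loop
vertex -3.983 2.789 -0.506
vertex -3.623 3.67 -0.039
vertex -2.972 2.847 -0.19
endloop
endfacet
facet normal 0.159 -0.928 -0.337
outer loop
vertex -3.983 2.789 -0.506
vertex -2.972 2.847 -0.19
vertex -4.277 2.369 0.513
endloop
endfacet
facet normal 0.158 -0.928 -0.337
outer loop
vertex -4.277 2.369 0.513
vertex -2.972 2.847 -0.19
vertex -3.267 2.427 0.828
endloop
endfacet
facet normal -0.258 -0.367 0.894
outer loop
vertex -4.277 2.369 0.513
vertex -3.267 2.427 0.828
vertex -3.917 3.25 0.979
endloop
endfacet
facet normal -0.685 -0.082 -0.724
outer loop
vertex -1.279 -0.422 -1.764
vertex -1.764 -0.863 -1.256
vertex -1.834 -0.036 -1.283
endloop
endfacet
facet normal 0.502 0.858 -0.110
outer loop
vertex -1.279 -0.422 -1.764
vertex -1.834 -0.036 -1.283
vertex -0.376 -0.697 0.216
endloop
endfacet
facet normal -0.685 -0.082 -0.724
outer loop
vertex -1.834 -0.036 -1.283
vertex -1.764 -0.863 -1.256
vertex -2.32 -0.477 -0.774
endloop
endfacet
facet normal -0.182 0.822 0.539
outer loop
vertex -1.834 -0.036 -1.283
vertex -2.32 -0.477 -0.774
vertex -0.376 -0.697 0.216
endloop
endfacet
facet normal -0.685 -0.082 -0.724
outer loop
vertex -2.32 -0.477 -0.774
vertex -1.764 -0.863 -1.256
vertex -2.25 -1.304 -0.747
endloop
endfacet
facet normal -0.455 -0.009 0.891
outer loop
vertex -2.32 -0.477 -0.774
vertex -2.25 -1.304 -0.747
vertex -0.376 -0.697 0.216
endloop
endfacet
facet normal -0.685 -0.081 -0.724
outer loop
vertex -2.25 -1.304 -0.747
vertex -1.764 -0.863 -1.256
vertex -1.695 -1.689 -1.229
endloop
endfacet
facet normal -0.044 -0.805 0.592
outer loop
vertex -2.25 -1.304 -0.747
vertex -1.695 -1.689 -1.229
vertex -0.376 -0.697 0.216
endloop
endfacet
facet normal -0.684 -0.081 -0.725
outer loop
vertex -1.695 -1.689 -1.229
vertex -1.764 -0.863 -1.256
vertex -1.209 -1.248 -1.737
endloop
endfacet
facet normal 0.638 -0.768 -0.056
outer loop
vertex -1.695 -1.689 -1.229
vertex -1.209 -1.248 -1.737
vertex -0.376 -0.697 0.216
endloop
endfacet
facet normal -0.684 -0.082 -0.724
outer loop
vertex -1.209 -1.248 -1.737
vertex -1.764 -0.863 -1.256
vertex -1.279 -0.422 -1.764
endloop
endfacet
facet normal 0.911 0.064 -0.407
outer loop
vertex -1.209 -1.248 -1.737
vertex -1.279 -0.422 -1.764
vertex -0.376 -0.697 0.216
endloop
endfacet

endsolid


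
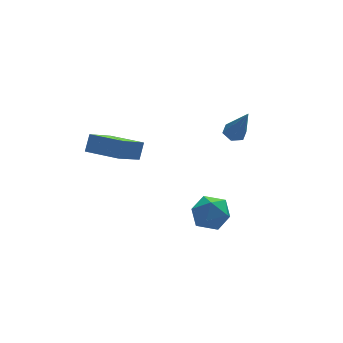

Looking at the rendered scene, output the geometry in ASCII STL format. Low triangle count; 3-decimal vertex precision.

solid 
facet normal -0.108 0.464 -0.879
outer loop
vertex 1.884 2.731 -1.154
vertex 1.341 2.756 -1.074
vertex 1.664 3.165 -0.898
endloop
endfacet
facet normal 0.911 0.285 0.300
outer loop
vertex 1.884 2.731 -1.154
vertex 1.664 3.165 -0.898
vertex 1.559 1.824 0.694
endloop
endfacet
facet normal -0.110 0.465 -0.879
outer loop
vertex 1.664 3.165 -0.898
vertex 1.341 2.756 -1.074
vertex 1.121 3.19 -0.817
endloop
endfacet
facet normal 0.131 0.754 0.644
outer loop
vertex 1.664 3.165 -0.898
vertex 1.121 3.19 -0.817
vertex 1.559 1.824 0.694
endloop
endfacet
facet normal -0.109 0.465 -0.879
outer loop
vertex 1.121 3.19 -0.817
vertex 1.341 2.756 -1.074
vertex 0.797 2.782 -0.993
endloop
endfacet
facet normal -0.754 0.363 0.547
outer loop
vertex 1.121 3.19 -0.817
vertex 0.797 2.782 -0.993
vertex 1.559 1.824 0.694
endloop
endfacet
facet normal -0.109 0.464 -0.879
outer loop
vertex 0.797 2.782 -0.993
vertex 1.341 2.756 -1.074
vertex 1.017 2.348 -1.249
endloop
endfacet
facet normal -0.860 -0.498 0.106
outer loop
vertex 0.797 2.782 -0.993
vertex 1.017 2.348 -1.249
vertex 1.559 1.824 0.694
endloop
endfacet
facet normal -0.109 0.464 -0.879
outer loop
vertex 1.017 2.348 -1.249
vertex 1.341 2.756 -1.074
vertex 1.561 2.322 -1.33
endloop
endfacet
facet normal -0.082 -0.968 -0.238
outer loop
vertex 1.017 2.348 -1.249
vertex 1.561 2.322 -1.33
vertex 1.559 1.824 0.694
endloop
endfacet
facet normal -0.108 0.464 -0.879
outer loop
vertex 1.561 2.322 -1.33
vertex 1.341 2.756 -1.074
vertex 1.884 2.731 -1.154
endloop
endfacet
facet normal 0.806 -0.576 -0.141
outer loop
vertex 1.561 2.322 -1.33
vertex 1.884 2.731 -1.154
vertex 1.559 1.824 0.694
endloop
endfacet
facet normal -0.655 -0.377 0.655
outer loop
vertex -1.638 0.167 -3.361
vertex -1.333 -0.706 -3.559
vertex -0.925 -0.209 -2.865
endloop
endfacet
facet normal -0.446 0.276 0.851
outer loop
vertex -1.638 0.167 -3.361
vertex -0.925 -0.209 -2.865
vertex -0.885 0.696 -3.138
endloop
endfacet
facet normal -0.606 0.727 0.321
outer loop
vertex -1.638 0.167 -3.361
vertex -0.885 0.696 -3.138
vertex -1.268 0.758 -4.001
endloop
endfacet
facet normal -0.914 0.353 -0.202
outer loop
vertex -1.638 0.167 -3.361
vertex -1.268 0.758 -4.001
vertex -1.545 -0.108 -4.262
endloop
endfacet
facet normal -0.944 -0.331 0.003
outer loop
vertex -1.638 0.167 -3.361
vertex -1.545 -0.108 -4.262
vertex -1.333 -0.706 -3.559
endloop
endfacet
facet normal 0.263 0.268 0.927
outer loop
vertex -0.885 0.696 -3.138
vertex -0.925 -0.209 -2.865
vertex -0.115 0.148 -3.198
endloop
endfacet
facet normal -0.075 -0.789 0.609
outer loop
vertex -0.925 -0.209 -2.865
vertex -1.333 -0.706 -3.559
vertex -0.392 -0.718 -3.459
endloop
endfacet
facet normal -0.542 -0.714 -0.443
outer loop
vertex -1.333 -0.706 -3.559
vertex -1.545 -0.108 -4.262
vertex -0.775 -0.656 -4.322
endloop
endfacet
facet normal -0.492 0.392 -0.777
outer loop
vertex -1.545 -0.108 -4.262
vertex -1.268 0.758 -4.001
vertex -0.735 0.249 -4.595
endloop
endfacet
facet normal 0.005 0.998 0.069
outer loop
vertex -1.268 0.758 -4.001
vertex -0.885 0.696 -3.138
vertex -0.327 0.746 -3.901
endloop
endfacet
facet normal 0.914 -0.353 0.202
outer loop
vertex -0.022 -0.127 -4.099
vertex -0.115 0.148 -3.198
vertex -0.392 -0.718 -3.459
endloop
endfacet
facet normal 0.606 -0.727 -0.321
outer loop
vertex -0.022 -0.127 -4.099
vertex -0.392 -0.718 -3.459
vertex -0.775 -0.656 -4.322
endloop
endfacet
facet normal 0.446 -0.276 -0.851
outer loop
vertex -0.022 -0.127 -4.099
vertex -0.775 -0.656 -4.322
vertex -0.735 0.249 -4.595
endloop
endfacet
facet normal 0.655 0.377 -0.655
outer loop
vertex -0.022 -0.127 -4.099
vertex -0.735 0.249 -4.595
vertex -0.327 0.746 -3.901
endloop
endfacet
facet normal 0.944 0.331 -0.003
outer loop
vertex -0.022 -0.127 -4.099
vertex -0.327 0.746 -3.901
vertex -0.115 0.148 -3.198
endloop
endfacet
facet normal 0.492 -0.392 0.777
outer loop
vertex -0.392 -0.718 -3.459
vertex -0.115 0.148 -3.198
vertex -0.925 -0.209 -2.865
endloop
endfacet
facet normal -0.005 -0.998 -0.069
outer loop
vertex -0.775 -0.656 -4.322
vertex -0.392 -0.718 -3.459
vertex -1.333 -0.706 -3.559
endloop
endfacet
facet normal -0.263 -0.268 -0.927
outer loop
vertex -0.735 0.249 -4.595
vertex -0.775 -0.656 -4.322
vertex -1.545 -0.108 -4.262
endloop
endfacet
facet normal 0.075 0.789 -0.609
outer loop
vertex -0.327 0.746 -3.901
vertex -0.735 0.249 -4.595
vertex -1.268 0.758 -4.001
endloop
endfacet
facet normal 0.542 0.714 0.443
outer loop
vertex -0.115 0.148 -3.198
vertex -0.327 0.746 -3.901
vertex -0.885 0.696 -3.138
endloop
endfacet
facet normal -0.685 -0.466 0.560
outer loop
vertex -3.787 2.488 -0.103
vertex -4.821 3.787 -0.288
vertex -4.132 2.108 -0.842
endloop
endfacet
facet normal 0.619 -0.777 0.111
outer loop
vertex -2.919 2.933 -1.832
vertex -3.787 2.488 -0.103
vertex -4.132 2.108 -0.842
endloop
endfacet
facet normal -0.685 -0.466 0.560
outer loop
vertex -4.132 2.108 -0.842
vertex -4.821 3.787 -0.288
vertex -5.166 3.407 -1.027
endloop
endfacet
facet normal -0.383 -0.422 -0.821
outer loop
vertex -5.166 3.407 -1.027
vertex -2.919 2.933 -1.832
vertex -4.132 2.108 -0.842
endloop
endfacet
facet normal 0.383 0.422 0.821
outer loop
vertex -3.787 2.488 -0.103
vertex -3.608 4.612 -1.278
vertex -4.821 3.787 -0.288
endloop
endfacet
facet normal 0.619 -0.777 0.111
outer loop
vertex -2.574 3.313 -1.093
vertex -3.787 2.488 -0.103
vertex -2.919 2.933 -1.832
endloop
endfacet
facet normal 0.383 0.422 0.821
outer loop
vertex -2.574 3.313 -1.093
vertex -3.608 4.612 -1.278
vertex -3.787 2.488 -0.103
endloop
endfacet
facet normal -0.619 0.777 -0.111
outer loop
vertex -4.821 3.787 -0.288
vertex -3.608 4.612 -1.278
vertex -5.166 3.407 -1.027
endloop
endfacet
facet normal -0.383 -0.422 -0.821
outer loop
vertex -3.953 4.232 -2.017
vertex -2.919 2.933 -1.832
vertex -5.166 3.407 -1.027
endloop
endfacet
facet normal -0.619 0.777 -0.111
outer loop
vertex -5.166 3.407 -1.027
vertex -3.608 4.612 -1.278
vertex -3.953 4.232 -2.017
endloop
endfacet
facet normal 0.685 0.466 -0.560
outer loop
vertex -3.953 4.232 -2.017
vertex -2.574 3.313 -1.093
vertex -2.919 2.933 -1.832
endloop
endfacet
facet normal 0.685 0.466 -0.560
outer loop
vertex -3.608 4.612 -1.278
vertex -2.574 3.313 -1.093
vertex -3.953 4.232 -2.017
endloop
endfacet

endsolid


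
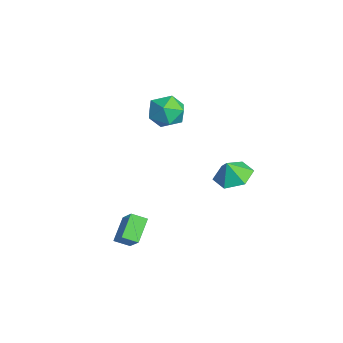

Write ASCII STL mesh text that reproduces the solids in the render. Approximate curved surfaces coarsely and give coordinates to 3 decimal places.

solid 
facet normal -0.066 0.344 -0.937
outer loop
vertex 0.193 3.371 -0.007
vertex -0.774 3.117 -0.032
vertex -0.504 4.027 0.283
endloop
endfacet
facet normal 0.589 0.293 0.753
outer loop
vertex 0.193 3.371 -0.007
vertex -0.504 4.027 0.283
vertex -0.706 2.763 0.932
endloop
endfacet
facet normal -0.066 0.344 -0.937
outer loop
vertex -0.504 4.027 0.283
vertex -0.774 3.117 -0.032
vertex -1.471 3.773 0.258
endloop
endfacet
facet normal -0.146 0.470 0.870
outer loop
vertex -0.504 4.027 0.283
vertex -1.471 3.773 0.258
vertex -0.706 2.763 0.932
endloop
endfacet
facet normal -0.066 0.344 -0.937
outer loop
vertex -1.471 3.773 0.258
vertex -0.774 3.117 -0.032
vertex -1.741 2.863 -0.057
endloop
endfacet
facet normal -0.692 -0.044 0.720
outer loop
vertex -1.471 3.773 0.258
vertex -1.741 2.863 -0.057
vertex -0.706 2.763 0.932
endloop
endfacet
facet normal -0.066 0.344 -0.937
outer loop
vertex -1.741 2.863 -0.057
vertex -0.774 3.117 -0.032
vertex -1.044 2.207 -0.347
endloop
endfacet
facet normal -0.504 -0.736 0.453
outer loop
vertex -1.741 2.863 -0.057
vertex -1.044 2.207 -0.347
vertex -0.706 2.763 0.932
endloop
endfacet
facet normal -0.066 0.344 -0.937
outer loop
vertex -1.044 2.207 -0.347
vertex -0.774 3.117 -0.032
vertex -0.077 2.461 -0.322
endloop
endfacet
facet normal 0.231 -0.913 0.336
outer loop
vertex -1.044 2.207 -0.347
vertex -0.077 2.461 -0.322
vertex -0.706 2.763 0.932
endloop
endfacet
facet normal -0.066 0.344 -0.937
outer loop
vertex -0.077 2.461 -0.322
vertex -0.774 3.117 -0.032
vertex 0.193 3.371 -0.007
endloop
endfacet
facet normal 0.778 -0.399 0.486
outer loop
vertex -0.077 2.461 -0.322
vertex 0.193 3.371 -0.007
vertex -0.706 2.763 0.932
endloop
endfacet
facet normal -0.654 0.492 0.575
outer loop
vertex 1.813 -2.411 0.469
vertex 2.052 -1.718 0.148
vertex 0.812 -2.541 -0.558
endloop
endfacet
facet normal -0.300 -0.865 0.402
outer loop
vertex 1.688 -3.202 -1.328
vertex 1.813 -2.411 0.469
vertex 0.812 -2.541 -0.558
endloop
endfacet
facet normal -0.654 0.492 0.575
outer loop
vertex 0.812 -2.541 -0.558
vertex 2.052 -1.718 0.148
vertex 1.051 -1.849 -0.879
endloop
endfacet
facet normal -0.695 -0.091 -0.713
outer loop
vertex 1.051 -1.849 -0.879
vertex 1.688 -3.202 -1.328
vertex 0.812 -2.541 -0.558
endloop
endfacet
facet normal 0.695 0.091 0.713
outer loop
vertex 1.813 -2.411 0.469
vertex 2.928 -2.379 -0.622
vertex 2.052 -1.718 0.148
endloop
endfacet
facet normal -0.299 -0.866 0.402
outer loop
vertex 2.689 -3.071 -0.301
vertex 1.813 -2.411 0.469
vertex 1.688 -3.202 -1.328
endloop
endfacet
facet normal 0.695 0.091 0.713
outer loop
vertex 2.689 -3.071 -0.301
vertex 2.928 -2.379 -0.622
vertex 1.813 -2.411 0.469
endloop
endfacet
facet normal 0.299 0.865 -0.402
outer loop
vertex 2.052 -1.718 0.148
vertex 2.928 -2.379 -0.622
vertex 1.051 -1.849 -0.879
endloop
endfacet
facet normal -0.695 -0.091 -0.713
outer loop
vertex 1.927 -2.509 -1.649
vertex 1.688 -3.202 -1.328
vertex 1.051 -1.849 -0.879
endloop
endfacet
facet normal 0.299 0.866 -0.401
outer loop
vertex 1.051 -1.849 -0.879
vertex 2.928 -2.379 -0.622
vertex 1.927 -2.509 -1.649
endloop
endfacet
facet normal 0.654 -0.492 -0.575
outer loop
vertex 1.927 -2.509 -1.649
vertex 2.689 -3.071 -0.301
vertex 1.688 -3.202 -1.328
endloop
endfacet
facet normal 0.654 -0.492 -0.575
outer loop
vertex 2.928 -2.379 -0.622
vertex 2.689 -3.071 -0.301
vertex 1.927 -2.509 -1.649
endloop
endfacet
facet normal -0.639 -0.088 0.764
outer loop
vertex -4.691 0.887 3.056
vertex -4.122 0.121 3.443
vertex -3.929 1.095 3.717
endloop
endfacet
facet normal -0.617 0.584 0.527
outer loop
vertex -4.691 0.887 3.056
vertex -3.929 1.095 3.717
vertex -4.07 1.693 2.89
endloop
endfacet
facet normal -0.798 0.581 -0.162
outer loop
vertex -4.691 0.887 3.056
vertex -4.07 1.693 2.89
vertex -4.351 1.088 2.104
endloop
endfacet
facet normal -0.931 -0.093 -0.352
outer loop
vertex -4.691 0.887 3.056
vertex -4.351 1.088 2.104
vertex -4.383 0.116 2.446
endloop
endfacet
facet normal -0.833 -0.507 0.221
outer loop
vertex -4.691 0.887 3.056
vertex -4.383 0.116 2.446
vertex -4.122 0.121 3.443
endloop
endfacet
facet normal 0.057 0.814 0.579
outer loop
vertex -4.07 1.693 2.89
vertex -3.929 1.095 3.717
vertex -3.117 1.424 3.174
endloop
endfacet
facet normal 0.021 -0.275 0.961
outer loop
vertex -3.929 1.095 3.717
vertex -4.122 0.121 3.443
vertex -3.149 0.452 3.516
endloop
endfacet
facet normal -0.293 -0.953 0.082
outer loop
vertex -4.122 0.121 3.443
vertex -4.383 0.116 2.446
vertex -3.43 -0.153 2.73
endloop
endfacet
facet normal -0.451 -0.283 -0.846
outer loop
vertex -4.383 0.116 2.446
vertex -4.351 1.088 2.104
vertex -3.571 0.445 1.903
endloop
endfacet
facet normal -0.235 0.809 -0.539
outer loop
vertex -4.351 1.088 2.104
vertex -4.07 1.693 2.89
vertex -3.378 1.419 2.177
endloop
endfacet
facet normal 0.931 0.093 0.352
outer loop
vertex -2.809 0.653 2.564
vertex -3.117 1.424 3.174
vertex -3.149 0.452 3.516
endloop
endfacet
facet normal 0.798 -0.581 0.162
outer loop
vertex -2.809 0.653 2.564
vertex -3.149 0.452 3.516
vertex -3.43 -0.153 2.73
endloop
endfacet
facet normal 0.617 -0.584 -0.527
outer loop
vertex -2.809 0.653 2.564
vertex -3.43 -0.153 2.73
vertex -3.571 0.445 1.903
endloop
endfacet
facet normal 0.639 0.088 -0.764
outer loop
vertex -2.809 0.653 2.564
vertex -3.571 0.445 1.903
vertex -3.378 1.419 2.177
endloop
endfacet
facet normal 0.833 0.507 -0.221
outer loop
vertex -2.809 0.653 2.564
vertex -3.378 1.419 2.177
vertex -3.117 1.424 3.174
endloop
endfacet
facet normal 0.451 0.283 0.846
outer loop
vertex -3.149 0.452 3.516
vertex -3.117 1.424 3.174
vertex -3.929 1.095 3.717
endloop
endfacet
facet normal 0.235 -0.809 0.539
outer loop
vertex -3.43 -0.153 2.73
vertex -3.149 0.452 3.516
vertex -4.122 0.121 3.443
endloop
endfacet
facet normal -0.057 -0.814 -0.579
outer loop
vertex -3.571 0.445 1.903
vertex -3.43 -0.153 2.73
vertex -4.383 0.116 2.446
endloop
endfacet
facet normal -0.021 0.275 -0.961
outer loop
vertex -3.378 1.419 2.177
vertex -3.571 0.445 1.903
vertex -4.351 1.088 2.104
endloop
endfacet
facet normal 0.293 0.953 -0.082
outer loop
vertex -3.117 1.424 3.174
vertex -3.378 1.419 2.177
vertex -4.07 1.693 2.89
endloop
endfacet

endsolid


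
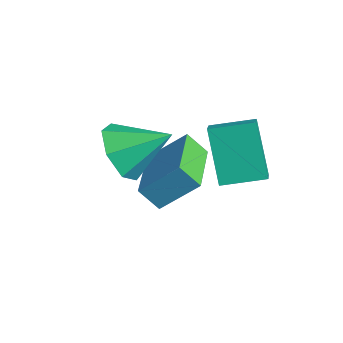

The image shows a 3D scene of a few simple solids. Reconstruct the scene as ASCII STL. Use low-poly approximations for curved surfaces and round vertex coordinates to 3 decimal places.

solid 
facet normal -0.787 0.599 -0.147
outer loop
vertex -3.785 2.82 -0.81
vertex -3.256 3.749 0.14
vertex -3.371 3.213 -1.426
endloop
endfacet
facet normal -0.370 -0.650 -0.664
outer loop
vertex -1.844 2.051 -1.14
vertex -3.785 2.82 -0.81
vertex -3.371 3.213 -1.426
endloop
endfacet
facet normal -0.787 0.600 -0.147
outer loop
vertex -3.371 3.213 -1.426
vertex -3.256 3.749 0.14
vertex -2.841 4.142 -0.476
endloop
endfacet
facet normal 0.493 0.468 -0.733
outer loop
vertex -2.841 4.142 -0.476
vertex -1.844 2.051 -1.14
vertex -3.371 3.213 -1.426
endloop
endfacet
facet normal -0.494 -0.468 0.733
outer loop
vertex -3.785 2.82 -0.81
vertex -1.729 2.587 0.426
vertex -3.256 3.749 0.14
endloop
endfacet
facet normal -0.370 -0.650 -0.664
outer loop
vertex -2.259 1.658 -0.524
vertex -3.785 2.82 -0.81
vertex -1.844 2.051 -1.14
endloop
endfacet
facet normal -0.494 -0.468 0.733
outer loop
vertex -2.259 1.658 -0.524
vertex -1.729 2.587 0.426
vertex -3.785 2.82 -0.81
endloop
endfacet
facet normal 0.370 0.650 0.664
outer loop
vertex -3.256 3.749 0.14
vertex -1.729 2.587 0.426
vertex -2.841 4.142 -0.476
endloop
endfacet
facet normal 0.494 0.468 -0.733
outer loop
vertex -1.315 2.98 -0.19
vertex -1.844 2.051 -1.14
vertex -2.841 4.142 -0.476
endloop
endfacet
facet normal 0.370 0.650 0.664
outer loop
vertex -2.841 4.142 -0.476
vertex -1.729 2.587 0.426
vertex -1.315 2.98 -0.19
endloop
endfacet
facet normal 0.787 -0.599 0.148
outer loop
vertex -1.315 2.98 -0.19
vertex -2.259 1.658 -0.524
vertex -1.844 2.051 -1.14
endloop
endfacet
facet normal 0.787 -0.599 0.147
outer loop
vertex -1.729 2.587 0.426
vertex -2.259 1.658 -0.524
vertex -1.315 2.98 -0.19
endloop
endfacet
facet normal -0.572 0.146 0.807
outer loop
vertex -1.188 3.074 2.18
vertex -0.609 4.162 2.393
vertex -1.845 3.531 1.632
endloop
endfacet
facet normal -0.463 -0.870 -0.171
outer loop
vertex -0.851 3.278 0.227
vertex -1.188 3.074 2.18
vertex -1.845 3.531 1.632
endloop
endfacet
facet normal -0.571 0.145 0.808
outer loop
vertex -1.845 3.531 1.632
vertex -0.609 4.162 2.393
vertex -1.267 4.619 1.846
endloop
endfacet
facet normal -0.678 0.471 -0.564
outer loop
vertex -1.267 4.619 1.846
vertex -0.851 3.278 0.227
vertex -1.845 3.531 1.632
endloop
endfacet
facet normal 0.678 -0.471 0.564
outer loop
vertex -1.188 3.074 2.18
vertex 0.385 3.909 0.988
vertex -0.609 4.162 2.393
endloop
endfacet
facet normal -0.462 -0.870 -0.171
outer loop
vertex -0.193 2.821 0.774
vertex -1.188 3.074 2.18
vertex -0.851 3.278 0.227
endloop
endfacet
facet normal 0.678 -0.471 0.564
outer loop
vertex -0.193 2.821 0.774
vertex 0.385 3.909 0.988
vertex -1.188 3.074 2.18
endloop
endfacet
facet normal 0.463 0.870 0.171
outer loop
vertex -0.609 4.162 2.393
vertex 0.385 3.909 0.988
vertex -1.267 4.619 1.846
endloop
endfacet
facet normal -0.678 0.471 -0.564
outer loop
vertex -0.272 4.366 0.44
vertex -0.851 3.278 0.227
vertex -1.267 4.619 1.846
endloop
endfacet
facet normal 0.463 0.870 0.171
outer loop
vertex -1.267 4.619 1.846
vertex 0.385 3.909 0.988
vertex -0.272 4.366 0.44
endloop
endfacet
facet normal 0.571 -0.146 -0.808
outer loop
vertex -0.272 4.366 0.44
vertex -0.193 2.821 0.774
vertex -0.851 3.278 0.227
endloop
endfacet
facet normal 0.572 -0.145 -0.807
outer loop
vertex 0.385 3.909 0.988
vertex -0.193 2.821 0.774
vertex -0.272 4.366 0.44
endloop
endfacet
facet normal -0.471 -0.728 -0.498
outer loop
vertex -1.3 1.079 0.947
vertex -1.89 0.967 1.669
vertex -1.978 1.533 0.924
endloop
endfacet
facet normal 0.491 0.708 -0.508
outer loop
vertex -1.3 1.079 0.947
vertex -1.978 1.533 0.924
vertex -1.19 2.053 2.411
endloop
endfacet
facet normal -0.470 -0.729 -0.498
outer loop
vertex -1.978 1.533 0.924
vertex -1.89 0.967 1.669
vertex -2.59 1.56 1.462
endloop
endfacet
facet normal -0.171 0.955 -0.243
outer loop
vertex -1.978 1.533 0.924
vertex -2.59 1.56 1.462
vertex -1.19 2.053 2.411
endloop
endfacet
facet normal -0.471 -0.729 -0.497
outer loop
vertex -2.59 1.56 1.462
vertex -1.89 0.967 1.669
vertex -2.675 1.141 2.157
endloop
endfacet
facet normal -0.529 0.754 0.390
outer loop
vertex -2.59 1.56 1.462
vertex -2.675 1.141 2.157
vertex -1.19 2.053 2.411
endloop
endfacet
facet normal -0.471 -0.728 -0.498
outer loop
vertex -2.675 1.141 2.157
vertex -1.89 0.967 1.669
vertex -2.17 0.591 2.484
endloop
endfacet
facet normal -0.314 0.256 0.914
outer loop
vertex -2.675 1.141 2.157
vertex -2.17 0.591 2.484
vertex -1.19 2.053 2.411
endloop
endfacet
facet normal -0.471 -0.729 -0.498
outer loop
vertex -2.17 0.591 2.484
vertex -1.89 0.967 1.669
vertex -1.454 0.324 2.198
endloop
endfacet
facet normal 0.313 -0.163 0.936
outer loop
vertex -2.17 0.591 2.484
vertex -1.454 0.324 2.198
vertex -1.19 2.053 2.411
endloop
endfacet
facet normal -0.470 -0.729 -0.498
outer loop
vertex -1.454 0.324 2.198
vertex -1.89 0.967 1.669
vertex -1.067 0.542 1.514
endloop
endfacet
facet normal 0.879 -0.188 0.438
outer loop
vertex -1.454 0.324 2.198
vertex -1.067 0.542 1.514
vertex -1.19 2.053 2.411
endloop
endfacet
facet normal -0.470 -0.729 -0.497
outer loop
vertex -1.067 0.542 1.514
vertex -1.89 0.967 1.669
vertex -1.3 1.079 0.947
endloop
endfacet
facet normal 0.958 0.200 -0.205
outer loop
vertex -1.067 0.542 1.514
vertex -1.3 1.079 0.947
vertex -1.19 2.053 2.411
endloop
endfacet

endsolid


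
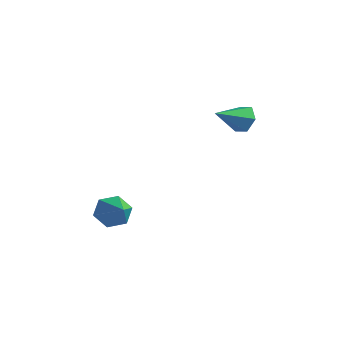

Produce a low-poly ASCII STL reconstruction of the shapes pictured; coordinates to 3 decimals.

solid 
facet normal -0.817 0.335 -0.469
outer loop
vertex -0.212 -2.11 -4.829
vertex -0.763 -2.49 -4.141
vertex -0.442 -1.589 -4.056
endloop
endfacet
facet normal 0.790 0.591 -0.164
outer loop
vertex -0.212 -2.11 -4.829
vertex -0.442 -1.589 -4.056
vertex 0.943 -3.19 -3.159
endloop
endfacet
facet normal -0.817 0.335 -0.470
outer loop
vertex -0.442 -1.589 -4.056
vertex -0.763 -2.49 -4.141
vertex -0.994 -1.969 -3.368
endloop
endfacet
facet normal 0.352 0.671 0.653
outer loop
vertex -0.442 -1.589 -4.056
vertex -0.994 -1.969 -3.368
vertex 0.943 -3.19 -3.159
endloop
endfacet
facet normal -0.816 0.336 -0.470
outer loop
vertex -0.994 -1.969 -3.368
vertex -0.763 -2.49 -4.141
vertex -1.315 -2.869 -3.453
endloop
endfacet
facet normal -0.135 -0.045 0.990
outer loop
vertex -0.994 -1.969 -3.368
vertex -1.315 -2.869 -3.453
vertex 0.943 -3.19 -3.159
endloop
endfacet
facet normal -0.816 0.336 -0.470
outer loop
vertex -1.315 -2.869 -3.453
vertex -0.763 -2.49 -4.141
vertex -1.085 -3.39 -4.225
endloop
endfacet
facet normal -0.186 -0.839 0.511
outer loop
vertex -1.315 -2.869 -3.453
vertex -1.085 -3.39 -4.225
vertex 0.943 -3.19 -3.159
endloop
endfacet
facet normal -0.816 0.336 -0.470
outer loop
vertex -1.085 -3.39 -4.225
vertex -0.763 -2.49 -4.141
vertex -0.533 -3.011 -4.913
endloop
endfacet
facet normal 0.251 -0.919 -0.305
outer loop
vertex -1.085 -3.39 -4.225
vertex -0.533 -3.011 -4.913
vertex 0.943 -3.19 -3.159
endloop
endfacet
facet normal -0.817 0.335 -0.469
outer loop
vertex -0.533 -3.011 -4.913
vertex -0.763 -2.49 -4.141
vertex -0.212 -2.11 -4.829
endloop
endfacet
facet normal 0.739 -0.203 -0.642
outer loop
vertex -0.533 -3.011 -4.913
vertex -0.212 -2.11 -4.829
vertex 0.943 -3.19 -3.159
endloop
endfacet
facet normal 0.134 0.899 -0.416
outer loop
vertex 1.521 3.77 0.077
vertex 0.9 4.1 0.59
vertex 1.729 4.099 0.855
endloop
endfacet
facet normal 0.833 -0.553 0.011
outer loop
vertex 1.521 3.77 0.077
vertex 1.729 4.099 0.855
vertex 0.66 2.5 1.33
endloop
endfacet
facet normal 0.134 0.899 -0.416
outer loop
vertex 1.729 4.099 0.855
vertex 0.9 4.1 0.59
vertex 1.108 4.429 1.368
endloop
endfacet
facet normal 0.581 -0.151 0.800
outer loop
vertex 1.729 4.099 0.855
vertex 1.108 4.429 1.368
vertex 0.66 2.5 1.33
endloop
endfacet
facet normal 0.136 0.899 -0.416
outer loop
vertex 1.108 4.429 1.368
vertex 0.9 4.1 0.59
vertex 0.28 4.431 1.102
endloop
endfacet
facet normal -0.305 0.052 0.951
outer loop
vertex 1.108 4.429 1.368
vertex 0.28 4.431 1.102
vertex 0.66 2.5 1.33
endloop
endfacet
facet normal 0.136 0.899 -0.416
outer loop
vertex 0.28 4.431 1.102
vertex 0.9 4.1 0.59
vertex 0.072 4.102 0.324
endloop
endfacet
facet normal -0.938 -0.148 0.313
outer loop
vertex 0.28 4.431 1.102
vertex 0.072 4.102 0.324
vertex 0.66 2.5 1.33
endloop
endfacet
facet normal 0.136 0.899 -0.415
outer loop
vertex 0.072 4.102 0.324
vertex 0.9 4.1 0.59
vertex 0.692 3.772 -0.188
endloop
endfacet
facet normal -0.686 -0.551 -0.476
outer loop
vertex 0.072 4.102 0.324
vertex 0.692 3.772 -0.188
vertex 0.66 2.5 1.33
endloop
endfacet
facet normal 0.135 0.900 -0.415
outer loop
vertex 0.692 3.772 -0.188
vertex 0.9 4.1 0.59
vertex 1.521 3.77 0.077
endloop
endfacet
facet normal 0.199 -0.753 -0.627
outer loop
vertex 0.692 3.772 -0.188
vertex 1.521 3.77 0.077
vertex 0.66 2.5 1.33
endloop
endfacet

endsolid


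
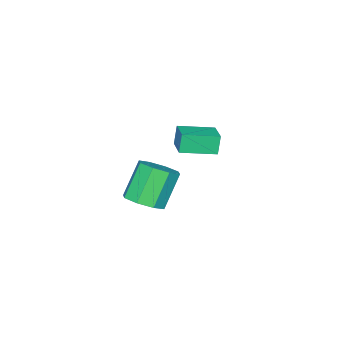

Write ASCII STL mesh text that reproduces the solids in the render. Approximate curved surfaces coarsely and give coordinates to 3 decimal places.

solid 
facet normal -0.695 0.701 -0.160
outer loop
vertex 1.451 0.726 1.767
vertex 2.229 1.558 2.036
vertex 1.707 0.776 0.874
endloop
endfacet
facet normal -0.664 -0.711 -0.230
outer loop
vertex 2.791 -0.318 1.124
vertex 1.451 0.726 1.767
vertex 1.707 0.776 0.874
endloop
endfacet
facet normal -0.695 0.701 -0.160
outer loop
vertex 1.707 0.776 0.874
vertex 2.229 1.558 2.036
vertex 2.485 1.608 1.143
endloop
endfacet
facet normal 0.275 0.053 -0.960
outer loop
vertex 2.485 1.608 1.143
vertex 2.791 -0.318 1.124
vertex 1.707 0.776 0.874
endloop
endfacet
facet normal -0.275 -0.053 0.960
outer loop
vertex 1.451 0.726 1.767
vertex 3.313 0.464 2.286
vertex 2.229 1.558 2.036
endloop
endfacet
facet normal -0.664 -0.711 -0.230
outer loop
vertex 2.535 -0.368 2.017
vertex 1.451 0.726 1.767
vertex 2.791 -0.318 1.124
endloop
endfacet
facet normal -0.275 -0.053 0.960
outer loop
vertex 2.535 -0.368 2.017
vertex 3.313 0.464 2.286
vertex 1.451 0.726 1.767
endloop
endfacet
facet normal 0.664 0.711 0.230
outer loop
vertex 2.229 1.558 2.036
vertex 3.313 0.464 2.286
vertex 2.485 1.608 1.143
endloop
endfacet
facet normal 0.275 0.053 -0.960
outer loop
vertex 3.569 0.514 1.393
vertex 2.791 -0.318 1.124
vertex 2.485 1.608 1.143
endloop
endfacet
facet normal 0.664 0.711 0.230
outer loop
vertex 2.485 1.608 1.143
vertex 3.313 0.464 2.286
vertex 3.569 0.514 1.393
endloop
endfacet
facet normal 0.695 -0.701 0.160
outer loop
vertex 3.569 0.514 1.393
vertex 2.535 -0.368 2.017
vertex 2.791 -0.318 1.124
endloop
endfacet
facet normal 0.695 -0.701 0.160
outer loop
vertex 3.313 0.464 2.286
vertex 2.535 -0.368 2.017
vertex 3.569 0.514 1.393
endloop
endfacet
facet normal 0.563 -0.004 -0.826
outer loop
vertex 2.697 -2.313 -3.522
vertex 1.931 -2.565 -4.043
vertex 2.327 -1.732 -3.777
endloop
endfacet
facet normal 0.655 0.612 0.443
outer loop
vertex 2.697 -2.313 -3.522
vertex 2.327 -1.732 -3.777
vertex 1.614 -2.303 -1.936
endloop
endfacet
facet normal 0.655 0.612 0.443
outer loop
vertex 1.614 -2.303 -1.936
vertex 2.327 -1.732 -3.777
vertex 1.245 -1.722 -2.192
endloop
endfacet
facet normal -0.564 0.006 0.826
outer loop
vertex 1.614 -2.303 -1.936
vertex 1.245 -1.722 -2.192
vertex 0.849 -2.555 -2.457
endloop
endfacet
facet normal 0.565 -0.005 -0.825
outer loop
vertex 2.327 -1.732 -3.777
vertex 1.931 -2.565 -4.043
vertex 1.726 -1.638 -4.189
endloop
endfacet
facet normal 0.109 0.992 0.068
outer loop
vertex 2.327 -1.732 -3.777
vertex 1.726 -1.638 -4.189
vertex 1.245 -1.722 -2.192
endloop
endfacet
facet normal 0.107 0.992 0.068
outer loop
vertex 1.245 -1.722 -2.192
vertex 1.726 -1.638 -4.189
vertex 0.643 -1.629 -2.603
endloop
endfacet
facet normal -0.563 0.005 0.826
outer loop
vertex 1.245 -1.722 -2.192
vertex 0.643 -1.629 -2.603
vertex 0.849 -2.555 -2.457
endloop
endfacet
facet normal 0.564 -0.005 -0.826
outer loop
vertex 1.726 -1.638 -4.189
vertex 1.931 -2.565 -4.043
vertex 1.244 -2.088 -4.515
endloop
endfacet
facet normal -0.503 0.791 -0.348
outer loop
vertex 1.726 -1.638 -4.189
vertex 1.244 -2.088 -4.515
vertex 0.643 -1.629 -2.603
endloop
endfacet
facet normal -0.503 0.791 -0.348
outer loop
vertex 0.643 -1.629 -2.603
vertex 1.244 -2.088 -4.515
vertex 0.162 -2.078 -2.929
endloop
endfacet
facet normal -0.564 0.005 0.826
outer loop
vertex 0.643 -1.629 -2.603
vertex 0.162 -2.078 -2.929
vertex 0.849 -2.555 -2.457
endloop
endfacet
facet normal 0.564 -0.005 -0.826
outer loop
vertex 1.244 -2.088 -4.515
vertex 1.931 -2.565 -4.043
vertex 1.166 -2.817 -4.564
endloop
endfacet
facet normal -0.819 0.125 -0.560
outer loop
vertex 1.244 -2.088 -4.515
vertex 1.166 -2.817 -4.564
vertex 0.162 -2.078 -2.929
endloop
endfacet
facet normal -0.819 0.126 -0.560
outer loop
vertex 0.162 -2.078 -2.929
vertex 1.166 -2.817 -4.564
vertex 0.083 -2.807 -2.978
endloop
endfacet
facet normal -0.564 0.006 0.826
outer loop
vertex 0.162 -2.078 -2.929
vertex 0.083 -2.807 -2.978
vertex 0.849 -2.555 -2.457
endloop
endfacet
facet normal 0.564 -0.006 -0.826
outer loop
vertex 1.166 -2.817 -4.564
vertex 1.931 -2.565 -4.043
vertex 1.535 -3.398 -4.308
endloop
endfacet
facet normal -0.655 -0.612 -0.444
outer loop
vertex 1.166 -2.817 -4.564
vertex 1.535 -3.398 -4.308
vertex 0.083 -2.807 -2.978
endloop
endfacet
facet normal -0.655 -0.612 -0.443
outer loop
vertex 0.083 -2.807 -2.978
vertex 1.535 -3.398 -4.308
vertex 0.453 -3.388 -2.723
endloop
endfacet
facet normal -0.563 0.004 0.826
outer loop
vertex 0.083 -2.807 -2.978
vertex 0.453 -3.388 -2.723
vertex 0.849 -2.555 -2.457
endloop
endfacet
facet normal 0.563 -0.005 -0.826
outer loop
vertex 1.535 -3.398 -4.308
vertex 1.931 -2.565 -4.043
vertex 2.137 -3.491 -3.897
endloop
endfacet
facet normal -0.107 -0.992 -0.067
outer loop
vertex 1.535 -3.398 -4.308
vertex 2.137 -3.491 -3.897
vertex 0.453 -3.388 -2.723
endloop
endfacet
facet normal -0.108 -0.992 -0.068
outer loop
vertex 0.453 -3.388 -2.723
vertex 2.137 -3.491 -3.897
vertex 1.054 -3.482 -2.311
endloop
endfacet
facet normal -0.565 0.005 0.825
outer loop
vertex 0.453 -3.388 -2.723
vertex 1.054 -3.482 -2.311
vertex 0.849 -2.555 -2.457
endloop
endfacet
facet normal 0.564 -0.005 -0.826
outer loop
vertex 2.137 -3.491 -3.897
vertex 1.931 -2.565 -4.043
vertex 2.618 -3.042 -3.571
endloop
endfacet
facet normal 0.503 -0.791 0.348
outer loop
vertex 2.137 -3.491 -3.897
vertex 2.618 -3.042 -3.571
vertex 1.054 -3.482 -2.311
endloop
endfacet
facet normal 0.503 -0.791 0.348
outer loop
vertex 1.054 -3.482 -2.311
vertex 2.618 -3.042 -3.571
vertex 1.536 -3.032 -1.985
endloop
endfacet
facet normal -0.564 0.005 0.826
outer loop
vertex 1.054 -3.482 -2.311
vertex 1.536 -3.032 -1.985
vertex 0.849 -2.555 -2.457
endloop
endfacet
facet normal 0.564 -0.006 -0.826
outer loop
vertex 2.618 -3.042 -3.571
vertex 1.931 -2.565 -4.043
vertex 2.697 -2.313 -3.522
endloop
endfacet
facet normal 0.819 -0.126 0.560
outer loop
vertex 2.618 -3.042 -3.571
vertex 2.697 -2.313 -3.522
vertex 1.536 -3.032 -1.985
endloop
endfacet
facet normal 0.819 -0.125 0.560
outer loop
vertex 1.536 -3.032 -1.985
vertex 2.697 -2.313 -3.522
vertex 1.614 -2.303 -1.936
endloop
endfacet
facet normal -0.564 0.005 0.826
outer loop
vertex 1.536 -3.032 -1.985
vertex 1.614 -2.303 -1.936
vertex 0.849 -2.555 -2.457
endloop
endfacet

endsolid
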